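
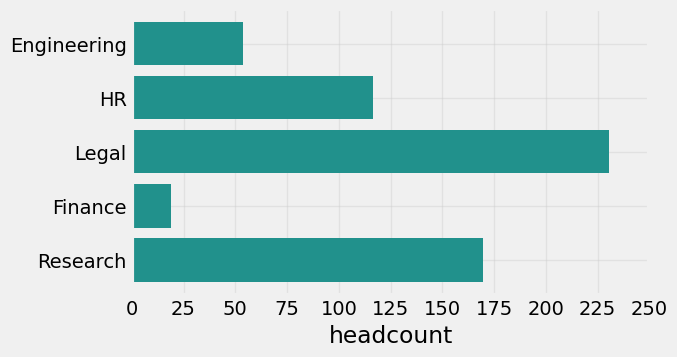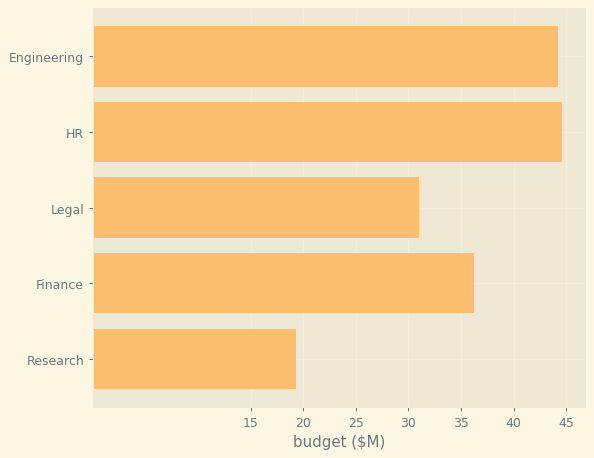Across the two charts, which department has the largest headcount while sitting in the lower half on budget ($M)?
Chart 2 median budget ($M) ≈ 35; below-median departments: Legal, Research. Among those, Legal has the highest headcount (≈ 225).

Legal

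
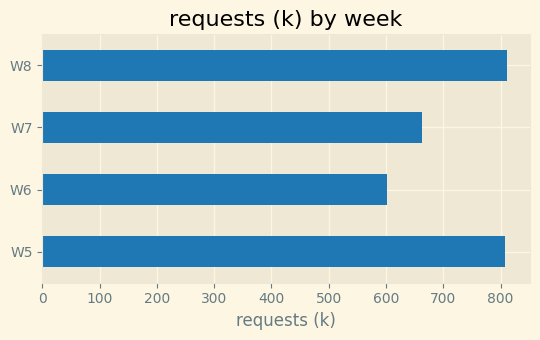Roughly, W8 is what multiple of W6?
≈ 1.33×

W8 ≈ 800, W6 ≈ 600; 800/600 ≈ 1.33.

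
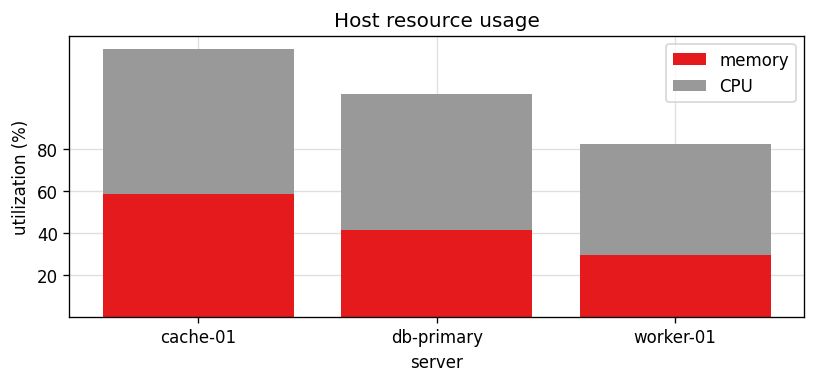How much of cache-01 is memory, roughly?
≈ 60

memory top ≈ 60, bottom ≈ 0; segment ≈ 60.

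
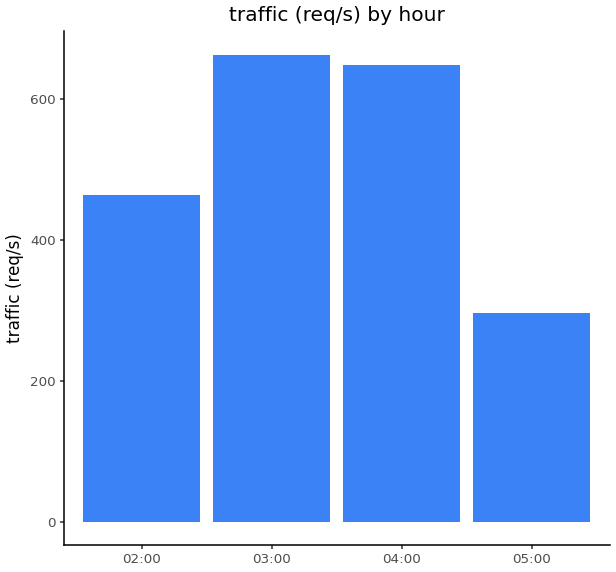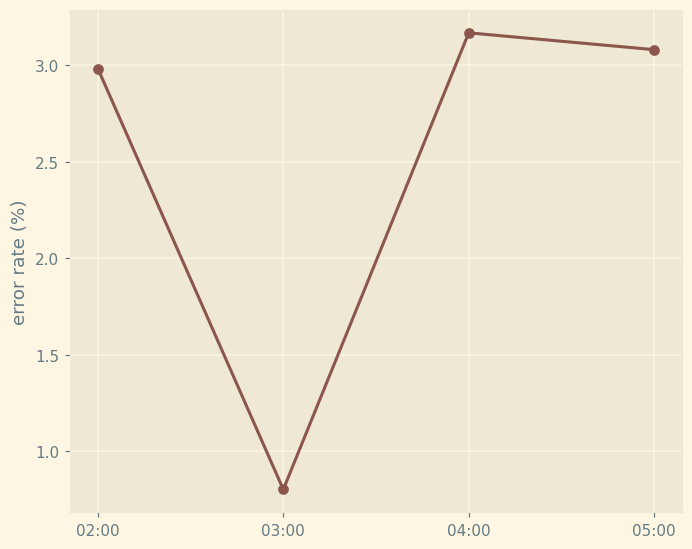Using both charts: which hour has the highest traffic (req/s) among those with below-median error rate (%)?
Chart 2 median error rate (%) ≈ 3; below-median hours: 02:00, 03:00. Among those, 03:00 has the highest traffic (req/s) (≈ 700).

03:00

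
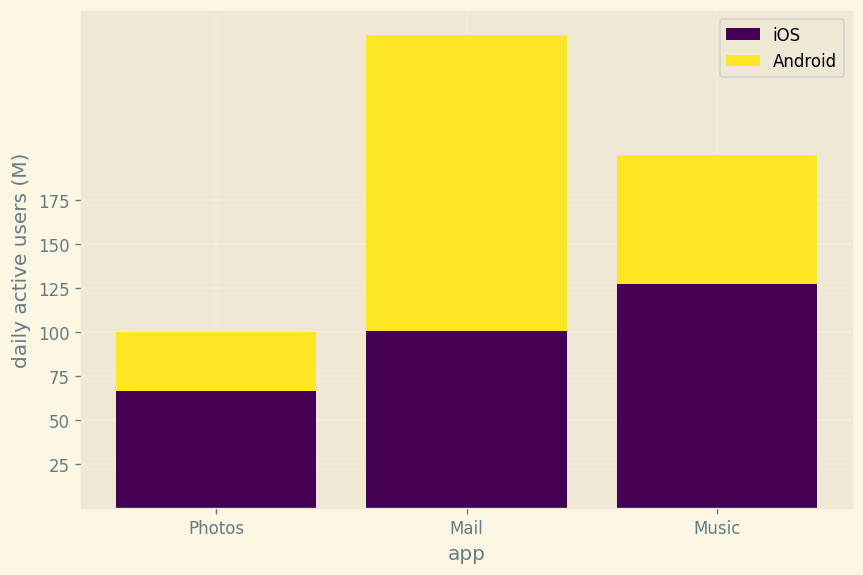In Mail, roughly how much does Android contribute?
≈ 175

Android top ≈ 275, bottom ≈ 100; segment ≈ 175.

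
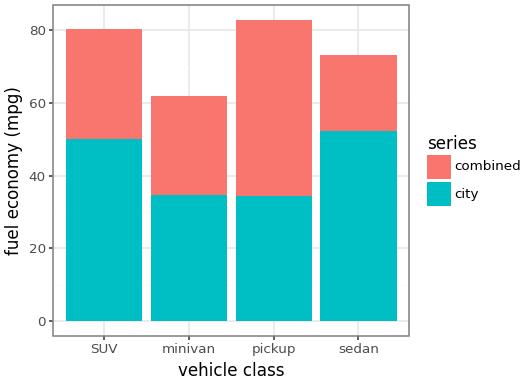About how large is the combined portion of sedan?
combined top ≈ 70, bottom ≈ 50; segment ≈ 20.

≈ 20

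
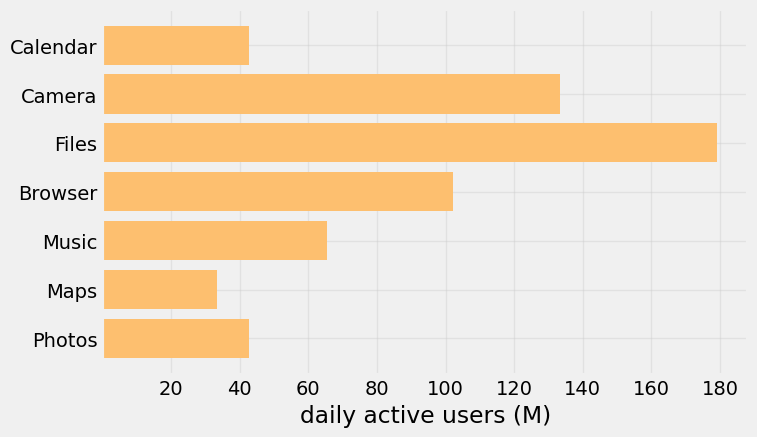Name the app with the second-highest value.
Top 3: Files ≈ 180, Camera ≈ 140, Browser ≈ 100.

Camera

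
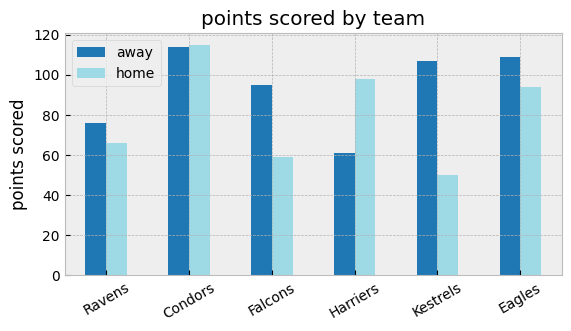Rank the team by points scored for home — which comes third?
Top 4 for home: Condors ≈ 120, Harriers ≈ 100, Eagles ≈ 90, Ravens ≈ 70.

Eagles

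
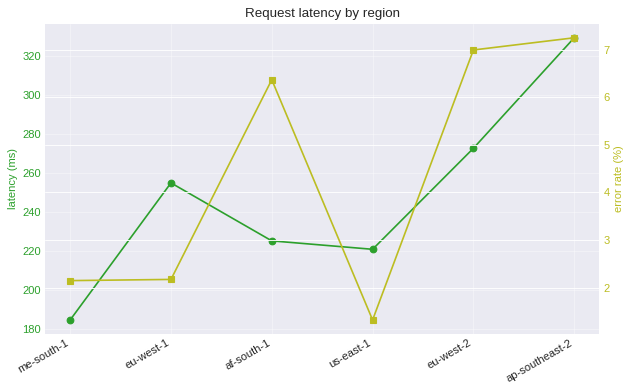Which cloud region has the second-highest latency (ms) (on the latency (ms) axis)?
eu-west-2

Top 3 (on the latency (ms) axis): ap-southeast-2 ≈ 320, eu-west-2 ≈ 280, eu-west-1 ≈ 260.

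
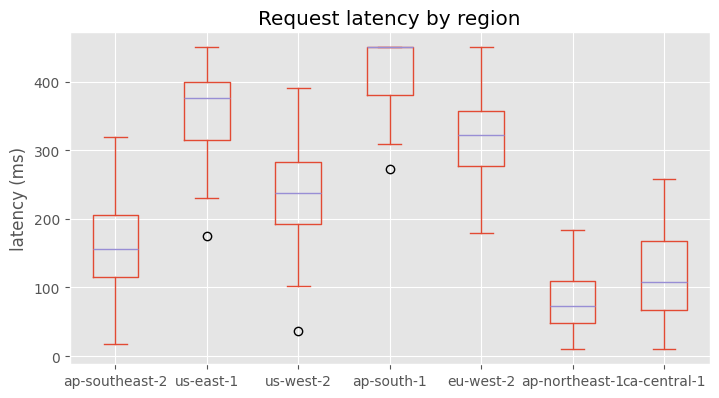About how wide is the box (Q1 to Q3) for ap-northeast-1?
Q3 ≈ 100, Q1 ≈ 50; IQR ≈ 50.

≈ 50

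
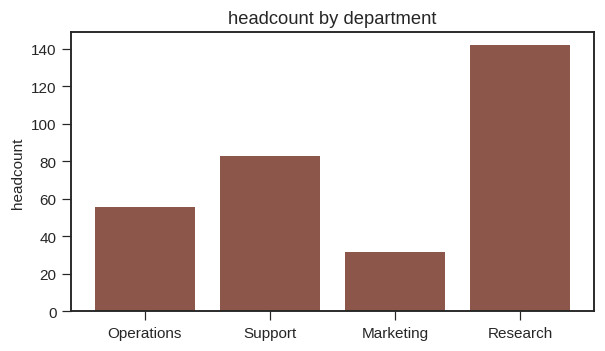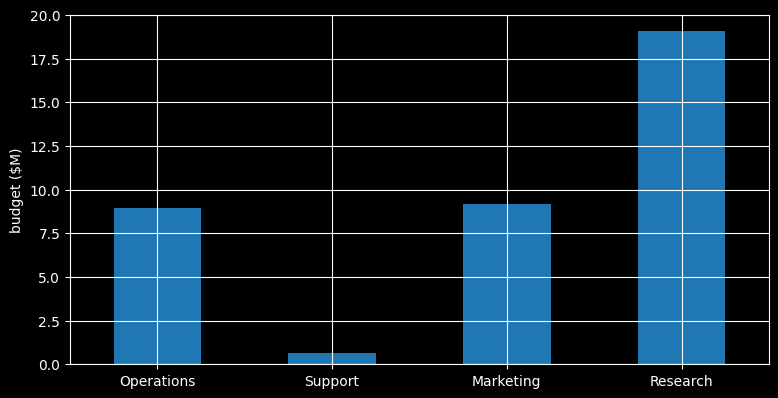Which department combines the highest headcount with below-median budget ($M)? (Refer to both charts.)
Chart 2 median budget ($M) ≈ 10; below-median departments: Operations, Support. Among those, Support has the highest headcount (≈ 80).

Support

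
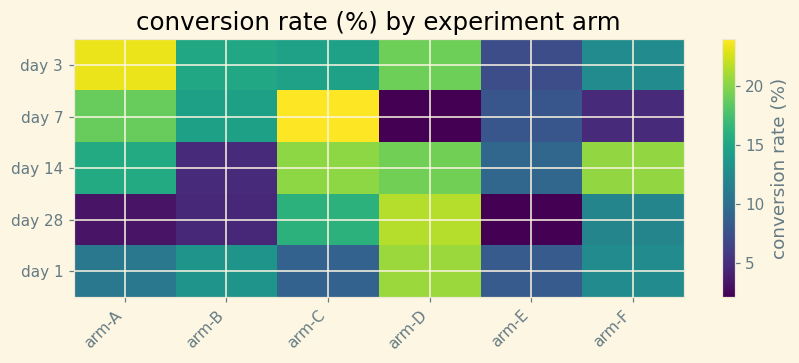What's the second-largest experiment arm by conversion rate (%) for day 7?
Top 3 for day 7: arm-C ≈ 24, arm-A ≈ 18, arm-B ≈ 14.

arm-A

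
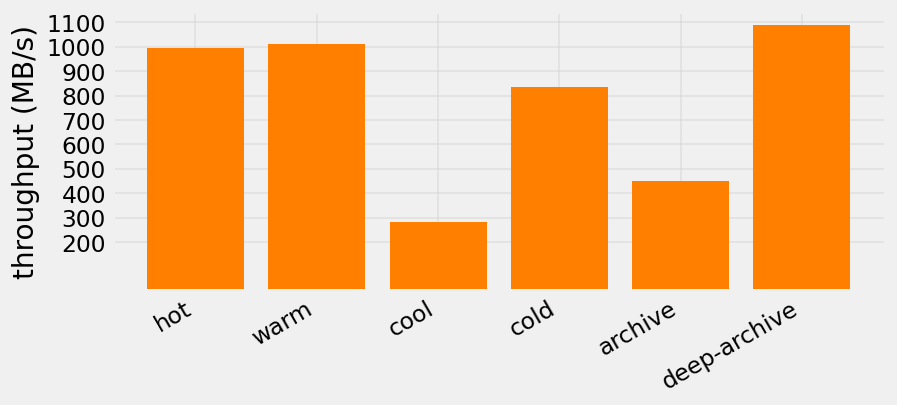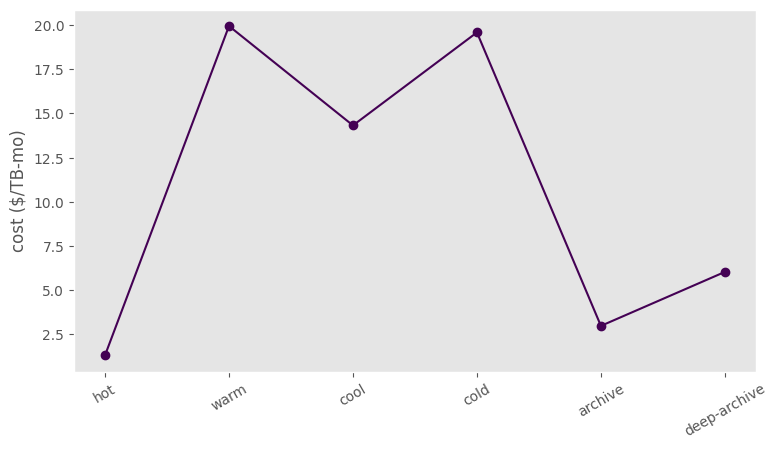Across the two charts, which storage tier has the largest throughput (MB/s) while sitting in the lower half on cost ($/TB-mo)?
Chart 2 median cost ($/TB-mo) ≈ 10; below-median storage tiers: hot, archive, deep-archive. Among those, deep-archive has the highest throughput (MB/s) (≈ 1100).

deep-archive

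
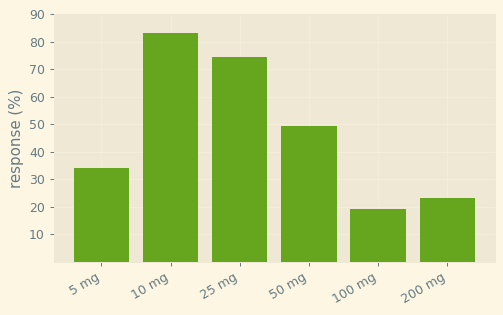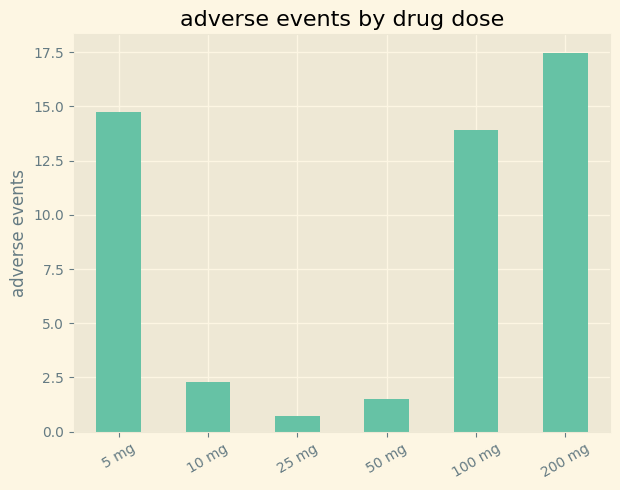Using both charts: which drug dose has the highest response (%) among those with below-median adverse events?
Chart 2 median adverse events ≈ 8; below-median drug doses: 10 mg, 25 mg, 50 mg. Among those, 10 mg has the highest response (%) (≈ 80).

10 mg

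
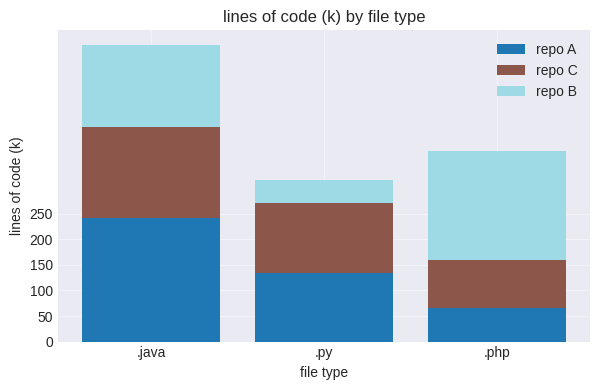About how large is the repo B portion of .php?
≈ 200

repo B top ≈ 350, bottom ≈ 150; segment ≈ 200.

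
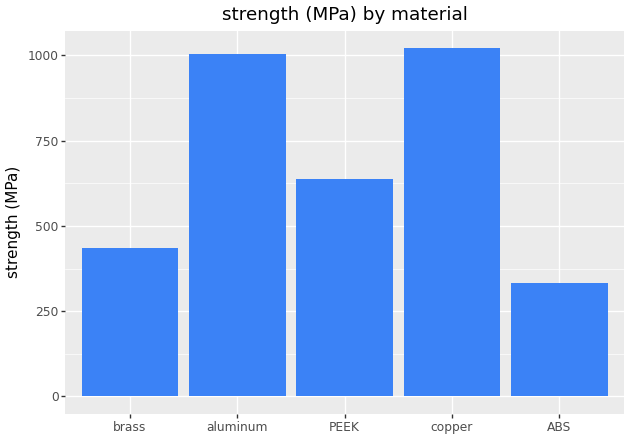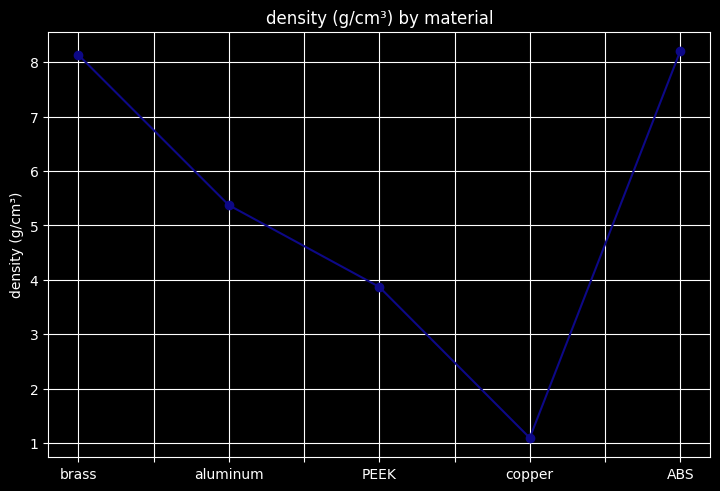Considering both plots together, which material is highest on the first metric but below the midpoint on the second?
copper

Chart 2 median density (g/cm³) ≈ 5; below-median materials: PEEK, copper. Among those, copper has the highest strength (MPa) (≈ 1000).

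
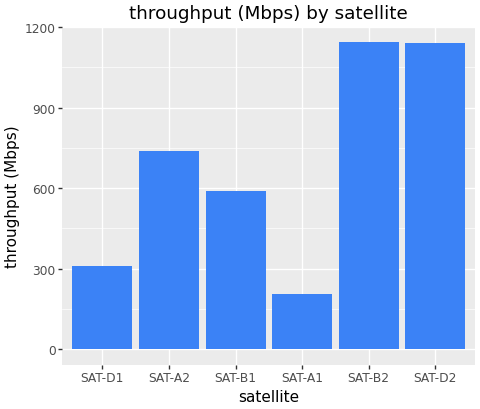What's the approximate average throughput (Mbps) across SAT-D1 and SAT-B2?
≈ 700

(300 + 1100) / 2 ≈ 700.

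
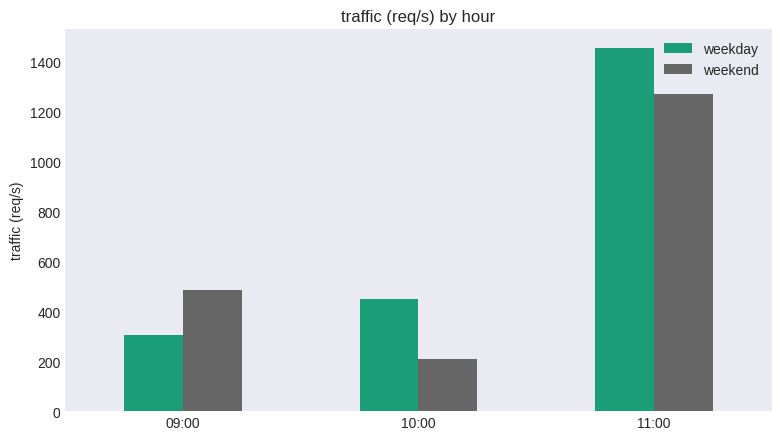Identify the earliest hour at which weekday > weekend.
09:00: weekday ≈ 400 vs weekend ≈ 400 (not yet); 10:00: weekday ≈ 400 vs weekend ≈ 200 (first crossover).

10:00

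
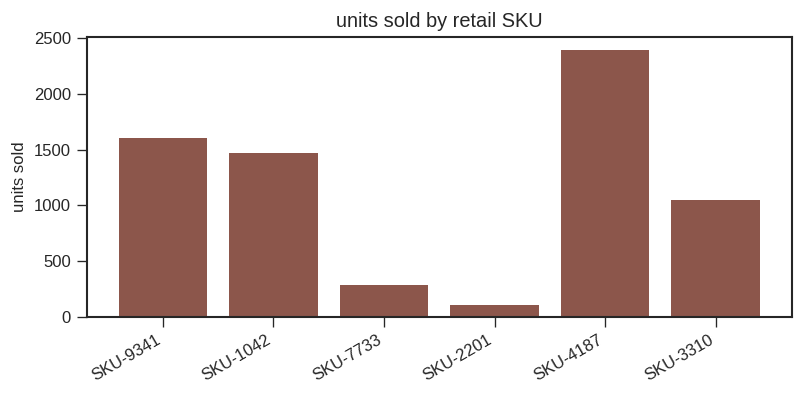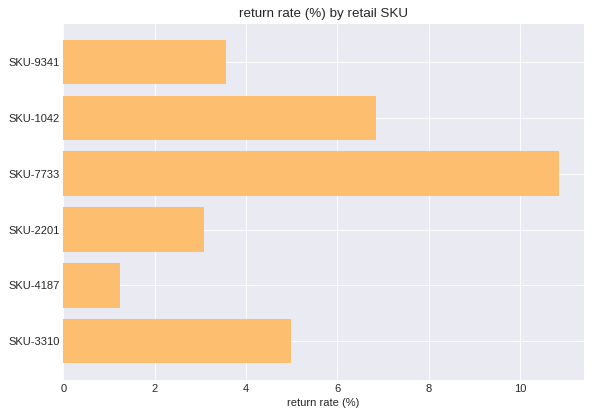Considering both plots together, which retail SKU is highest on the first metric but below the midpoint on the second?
SKU-4187

Chart 2 median return rate (%) ≈ 4; below-median retail SKUs: SKU-9341, SKU-2201, SKU-4187. Among those, SKU-4187 has the highest units sold (≈ 2500).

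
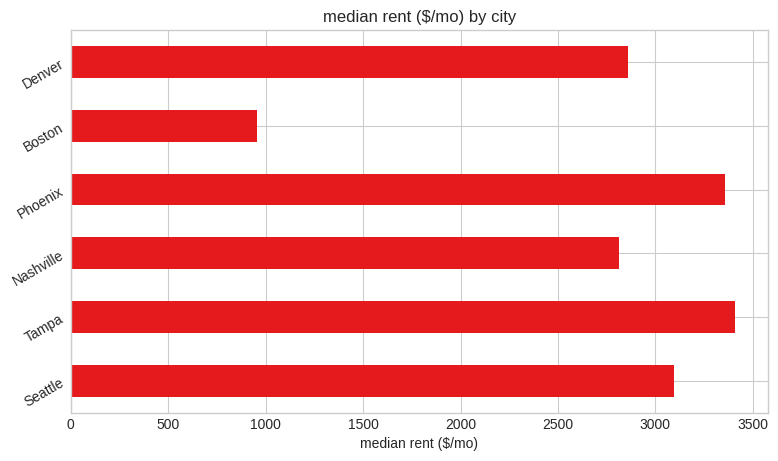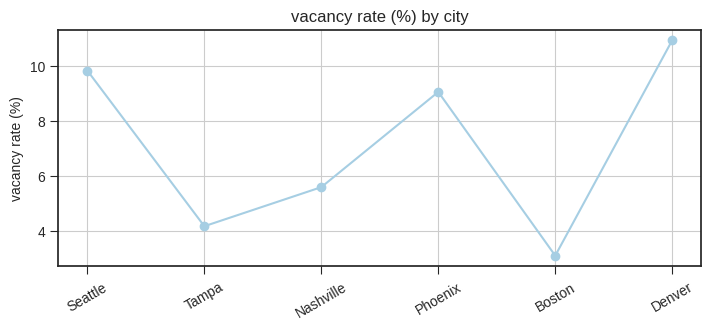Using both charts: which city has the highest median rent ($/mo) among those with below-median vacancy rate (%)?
Chart 2 median vacancy rate (%) ≈ 8; below-median cities: Tampa, Nashville, Boston. Among those, Tampa has the highest median rent ($/mo) (≈ 3500).

Tampa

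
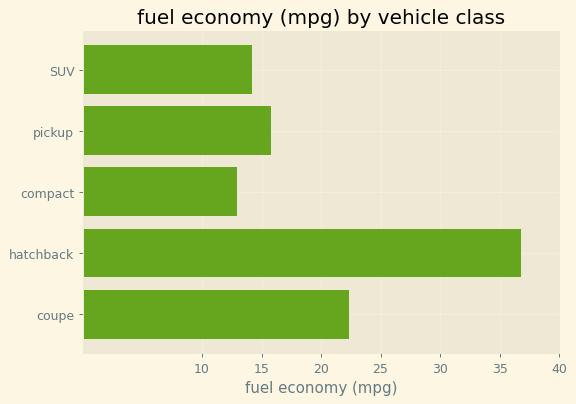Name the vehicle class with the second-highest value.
Top 3: hatchback ≈ 35, coupe ≈ 20, pickup ≈ 15.

coupe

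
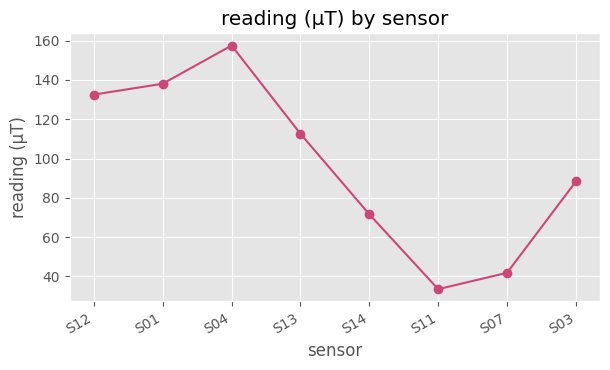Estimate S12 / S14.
≈ 1.75×

S12 ≈ 140, S14 ≈ 80; 140/80 ≈ 1.75.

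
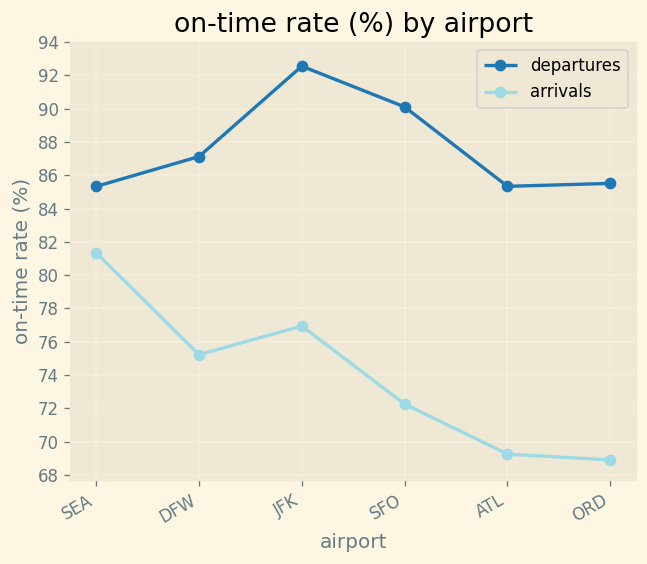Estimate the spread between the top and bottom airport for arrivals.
Max SEA ≈ 82, min ORD ≈ 68; range ≈ 14.

≈ 14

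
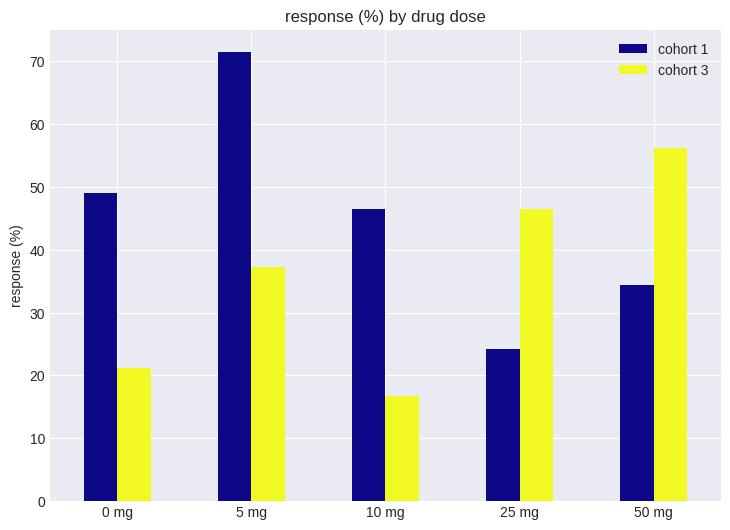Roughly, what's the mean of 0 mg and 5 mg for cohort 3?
≈ 30

(20 + 40) / 2 ≈ 30.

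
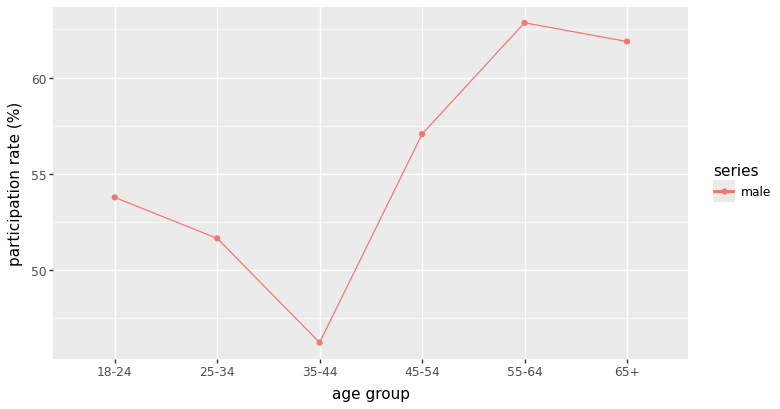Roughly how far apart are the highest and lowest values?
≈ 16

Max 55-64 ≈ 62, min 35-44 ≈ 46; range ≈ 16.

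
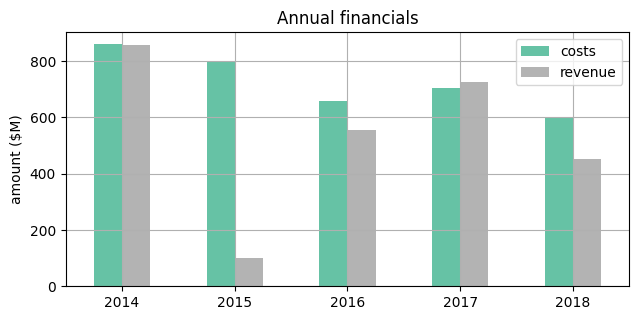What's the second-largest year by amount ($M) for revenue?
Top 3 for revenue: 2014 ≈ 900, 2017 ≈ 700, 2016 ≈ 600.

2017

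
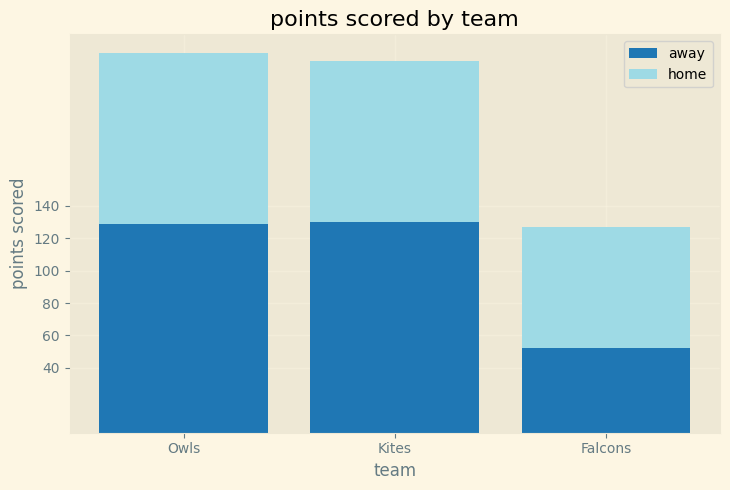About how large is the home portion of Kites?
≈ 100

home top ≈ 220, bottom ≈ 120; segment ≈ 100.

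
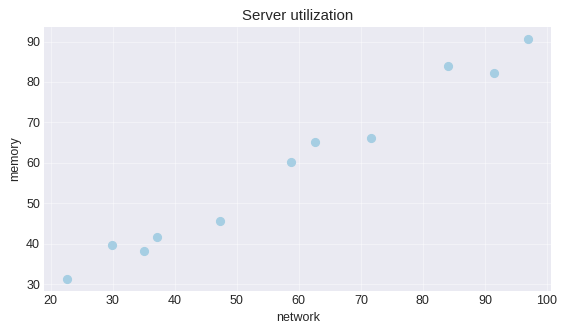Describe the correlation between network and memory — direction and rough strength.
positive, strong

Points are positively correlated; strong (|r| ≈ 1.0).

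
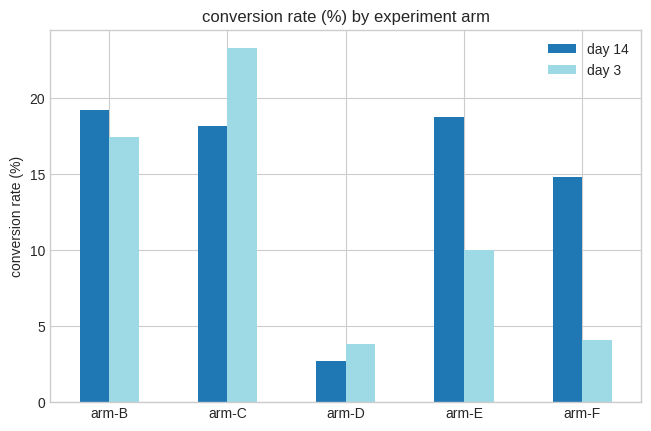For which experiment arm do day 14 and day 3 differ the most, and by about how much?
arm-F: day 14 ≈ 14, day 3 ≈ 4 → gap ≈ 10. Next-largest (arm-E) is only ≈ 8.

arm-F, ≈ 10 %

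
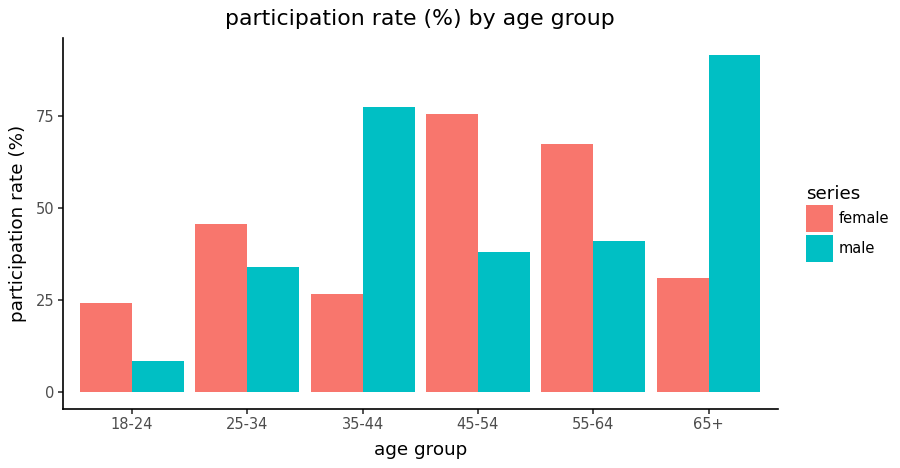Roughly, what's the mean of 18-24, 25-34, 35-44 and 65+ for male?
≈ 52

(10 + 30 + 80 + 90) / 4 ≈ 52.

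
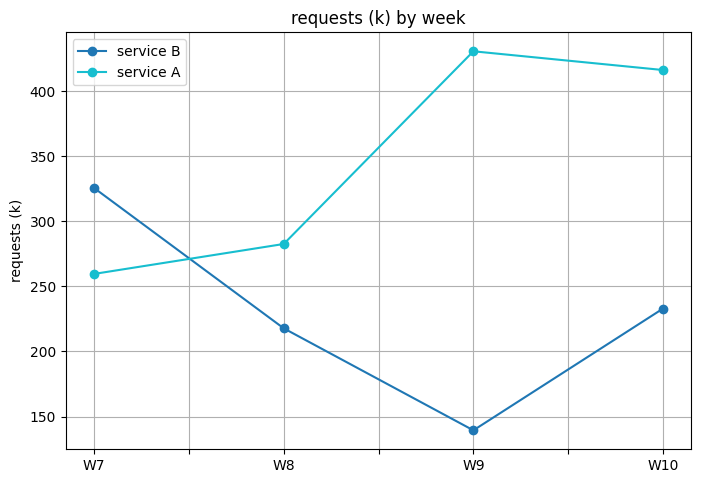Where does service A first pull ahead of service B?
W7: service A ≈ 250 vs service B ≈ 325 (not yet); W8: service A ≈ 275 vs service B ≈ 225 (first crossover).

W8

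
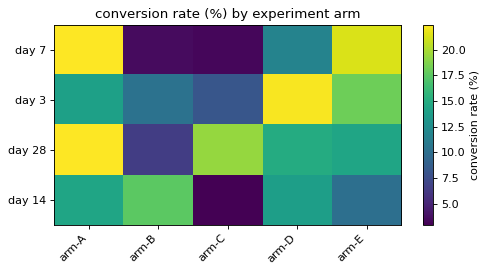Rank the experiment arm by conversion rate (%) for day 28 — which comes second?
Top 3 for day 28: arm-A ≈ 22, arm-C ≈ 20, arm-D ≈ 14.

arm-C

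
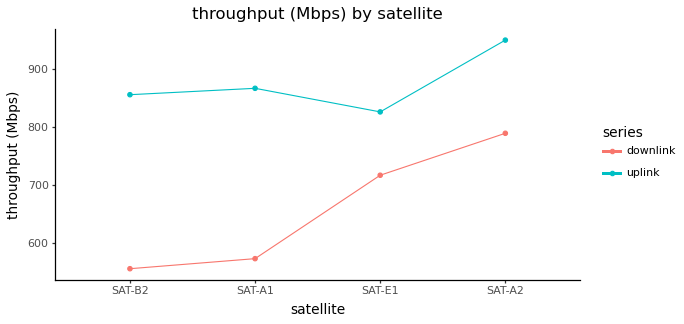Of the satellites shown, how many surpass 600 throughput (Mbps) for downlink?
Above 600: SAT-E1, SAT-A2.

2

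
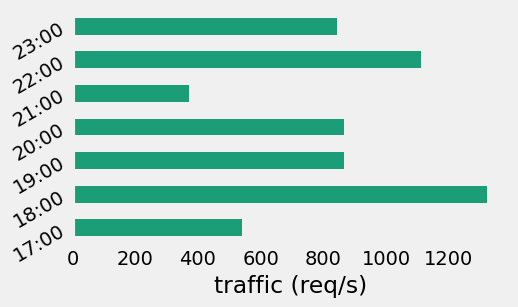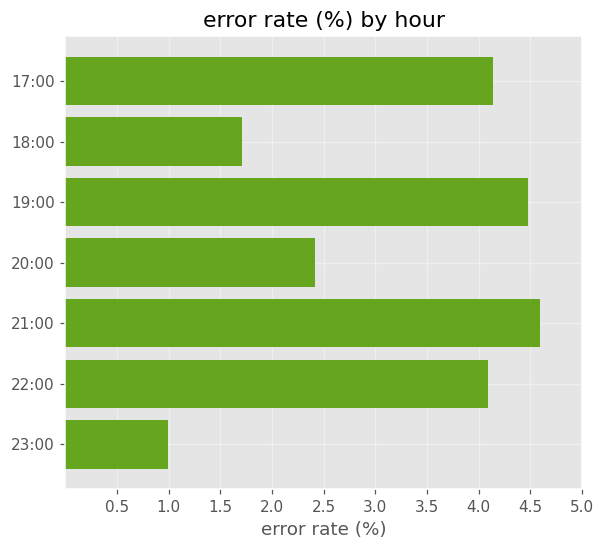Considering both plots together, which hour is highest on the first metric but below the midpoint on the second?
Chart 2 median error rate (%) ≈ 4; below-median hours: 18:00, 20:00, 23:00. Among those, 18:00 has the highest traffic (req/s) (≈ 1400).

18:00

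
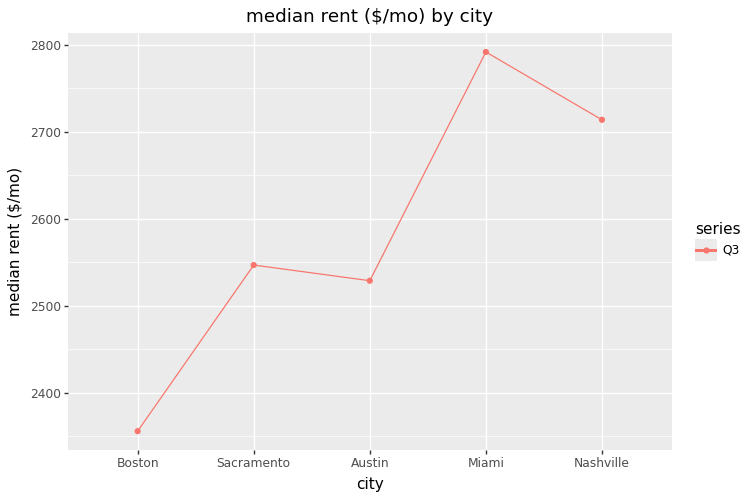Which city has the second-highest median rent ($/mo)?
Nashville

Top 3: Miami ≈ 2800, Nashville ≈ 2700, Sacramento ≈ 2550.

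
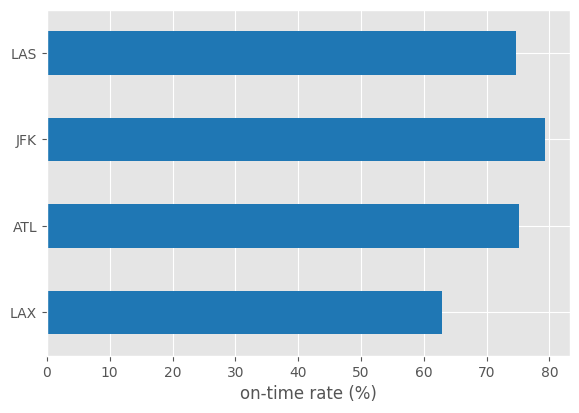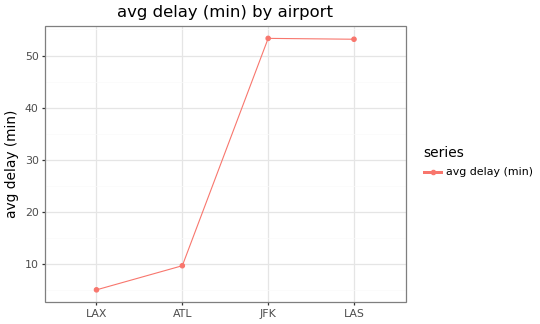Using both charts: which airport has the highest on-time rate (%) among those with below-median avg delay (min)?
ATL

Chart 2 median avg delay (min) ≈ 30; below-median airports: LAX, ATL. Among those, ATL has the highest on-time rate (%) (≈ 80).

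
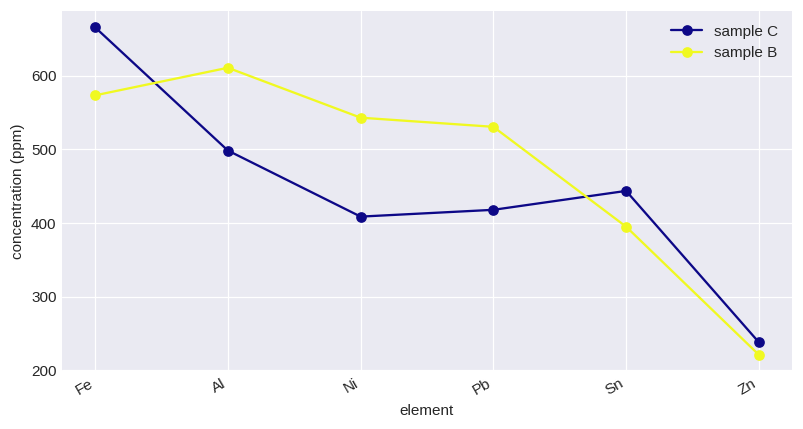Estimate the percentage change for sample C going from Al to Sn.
≈ -10%

Al ≈ 500, Sn ≈ 450; (450 − 500) / 500 ≈ -10%.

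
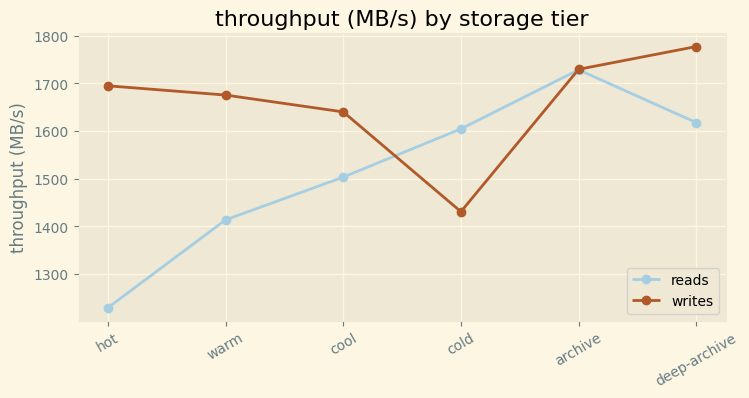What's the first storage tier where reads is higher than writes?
cold

cool: reads ≈ 1500 vs writes ≈ 1650 (not yet); cold: reads ≈ 1600 vs writes ≈ 1450 (first crossover).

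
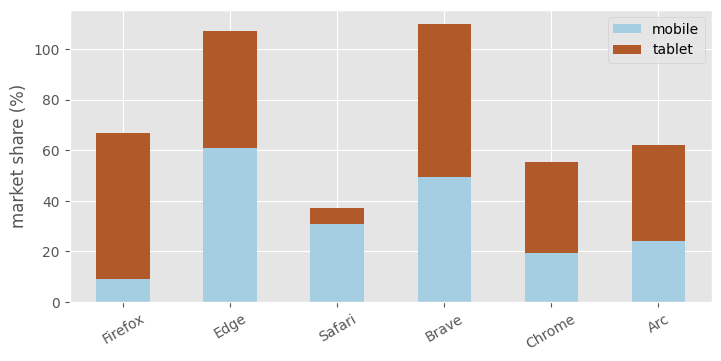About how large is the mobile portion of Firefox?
mobile top ≈ 10, bottom ≈ 0; segment ≈ 10.

≈ 10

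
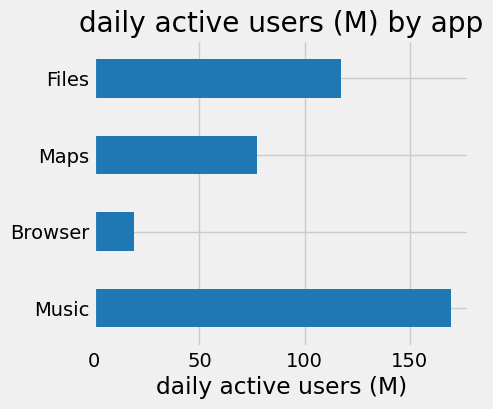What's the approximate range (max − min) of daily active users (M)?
≈ 140

Max Music ≈ 160, min Browser ≈ 20; range ≈ 140.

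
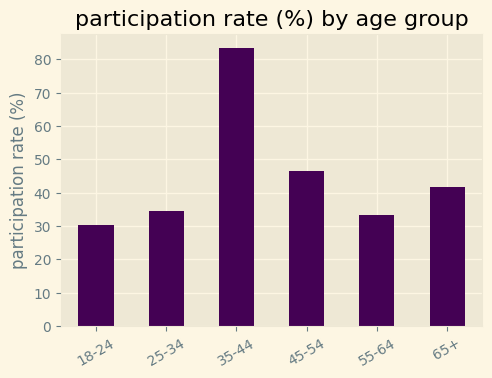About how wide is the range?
Max 35-44 ≈ 80, min 18-24 ≈ 30; range ≈ 50.

≈ 50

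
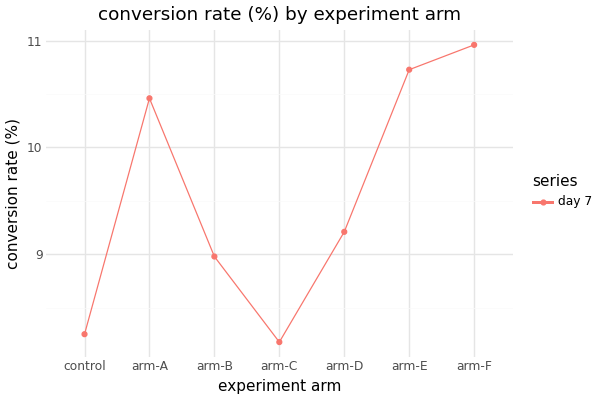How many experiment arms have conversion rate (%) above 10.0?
3

Above 10.0: arm-A, arm-E, arm-F.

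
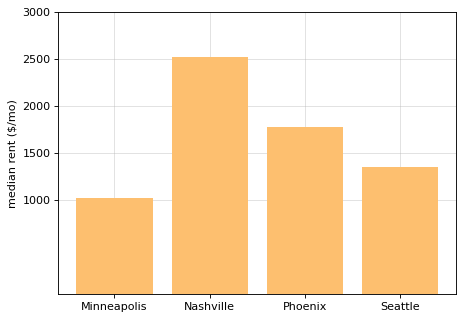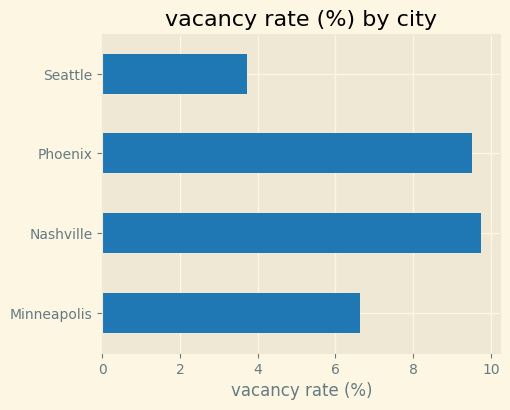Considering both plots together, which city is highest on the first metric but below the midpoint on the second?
Seattle

Chart 2 median vacancy rate (%) ≈ 8; below-median cities: Minneapolis, Seattle. Among those, Seattle has the highest median rent ($/mo) (≈ 1500).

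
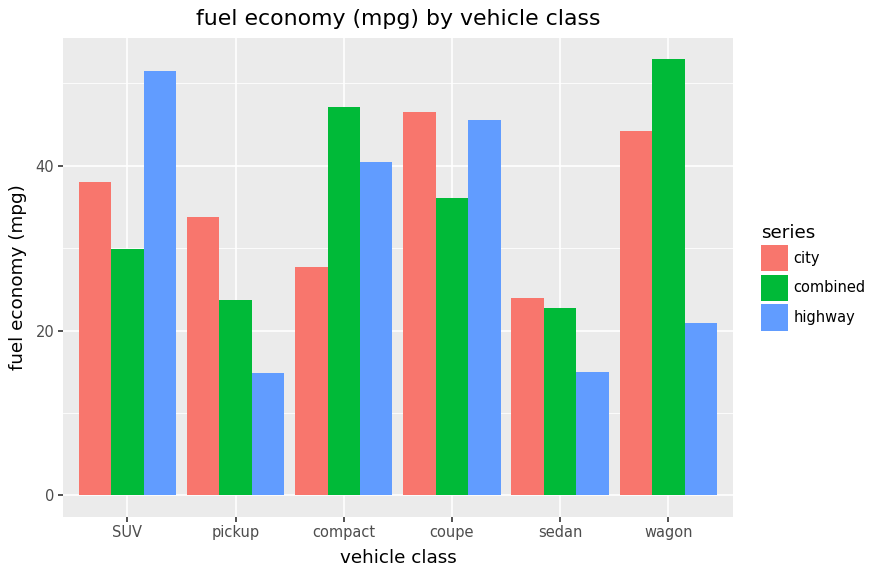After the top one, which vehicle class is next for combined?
Top 3 for combined: wagon ≈ 55, compact ≈ 45, coupe ≈ 35.

compact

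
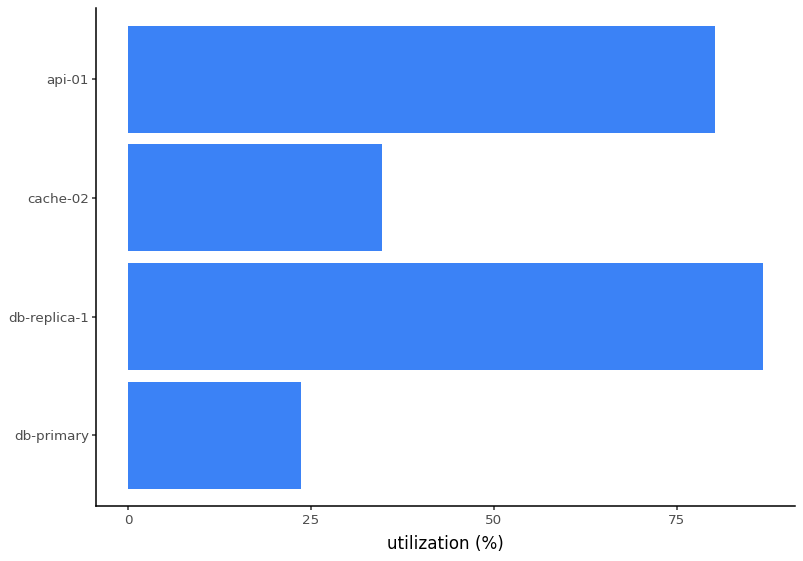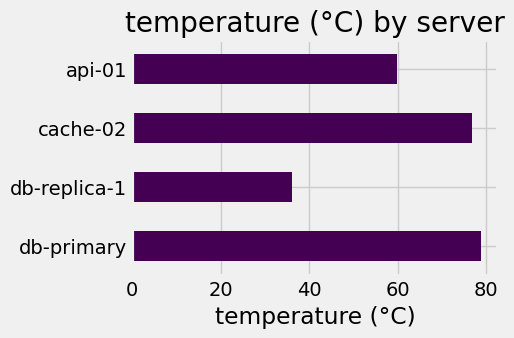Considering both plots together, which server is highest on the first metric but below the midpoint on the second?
db-replica-1

Chart 2 median temperature (°C) ≈ 70; below-median servers: db-replica-1, api-01. Among those, db-replica-1 has the highest utilization (%) (≈ 90).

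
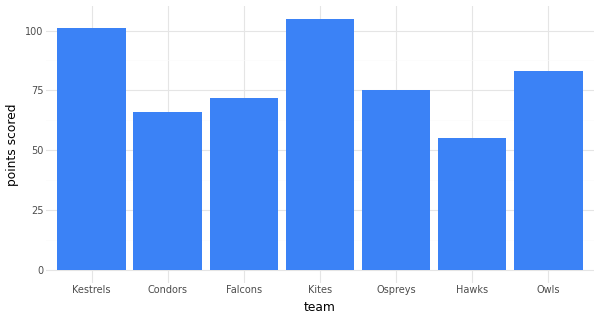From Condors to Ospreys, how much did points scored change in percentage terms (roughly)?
≈ +14.3%

Condors ≈ 70, Ospreys ≈ 80; (80 − 70) / 70 ≈ +14.3%.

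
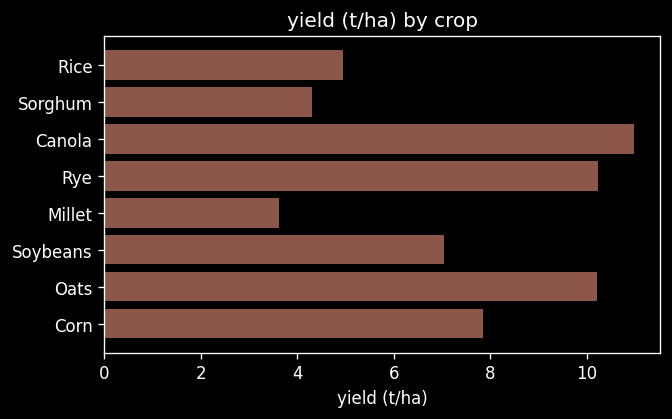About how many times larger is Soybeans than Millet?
Soybeans ≈ 7, Millet ≈ 4; 7/4 ≈ 1.75.

≈ 1.75×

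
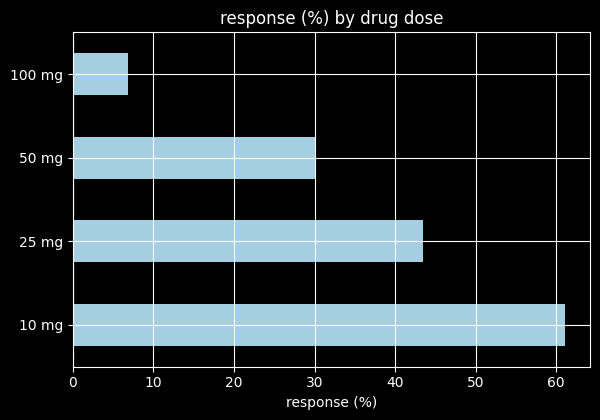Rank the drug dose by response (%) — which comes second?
25 mg

Top 3: 10 mg ≈ 60, 25 mg ≈ 40, 50 mg ≈ 30.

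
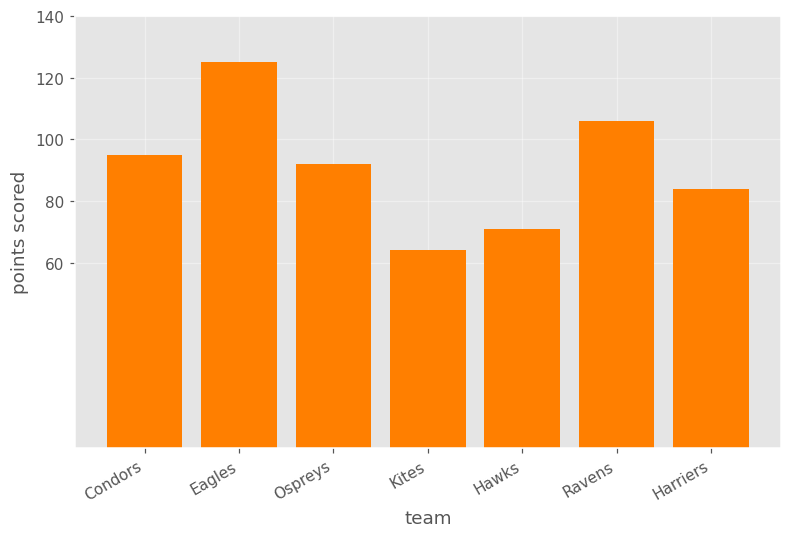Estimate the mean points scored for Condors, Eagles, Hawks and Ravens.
≈ 100

(100 + 120 + 80 + 100) / 4 ≈ 100.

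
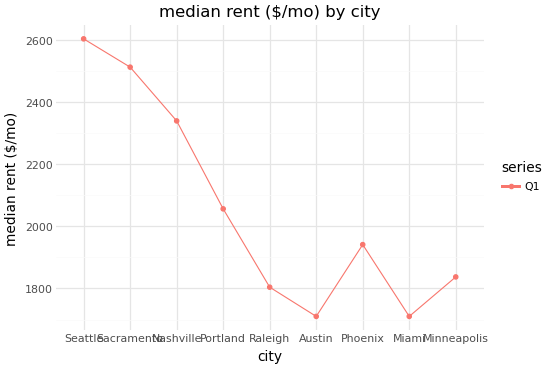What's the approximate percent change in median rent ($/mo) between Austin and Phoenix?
≈ +11.8%

Austin ≈ 1700, Phoenix ≈ 1900; (1900 − 1700) / 1700 ≈ +11.8%.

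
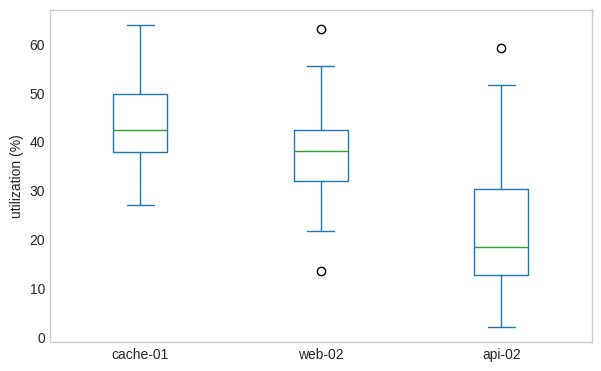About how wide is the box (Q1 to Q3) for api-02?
Q3 ≈ 30, Q1 ≈ 12; IQR ≈ 18.

≈ 18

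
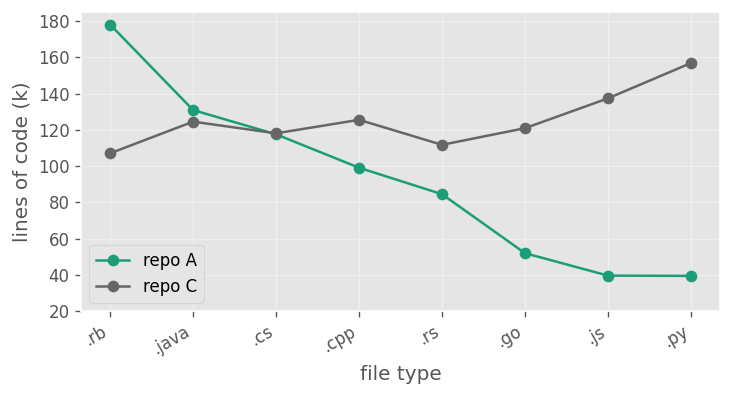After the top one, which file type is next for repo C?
Top 3 for repo C: .py ≈ 160, .js ≈ 140, .cpp ≈ 120.

.js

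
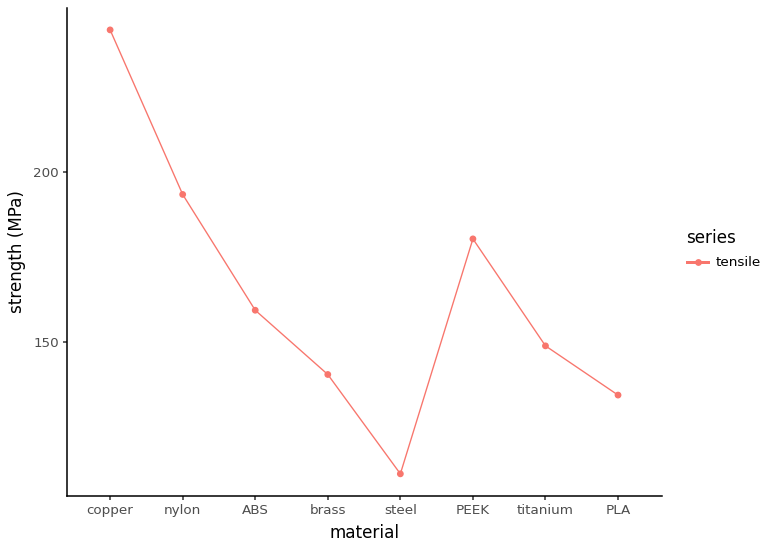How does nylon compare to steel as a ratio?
≈ 1.67×

nylon ≈ 200, steel ≈ 120; 200/120 ≈ 1.67.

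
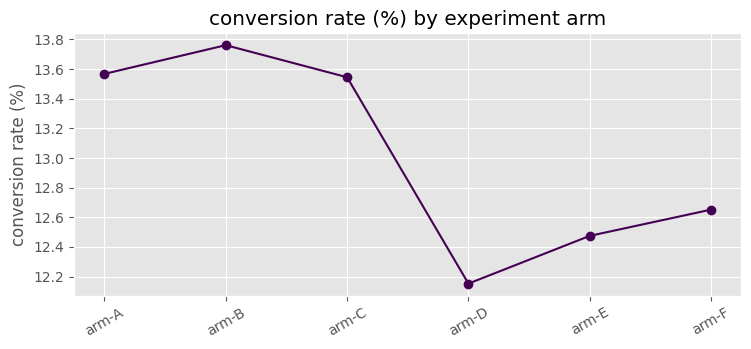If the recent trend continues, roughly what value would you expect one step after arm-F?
≈ 12.8

Last three: 12.2, 12.4, 12.6 → slope ≈ 0.2/step → next ≈ 12.8.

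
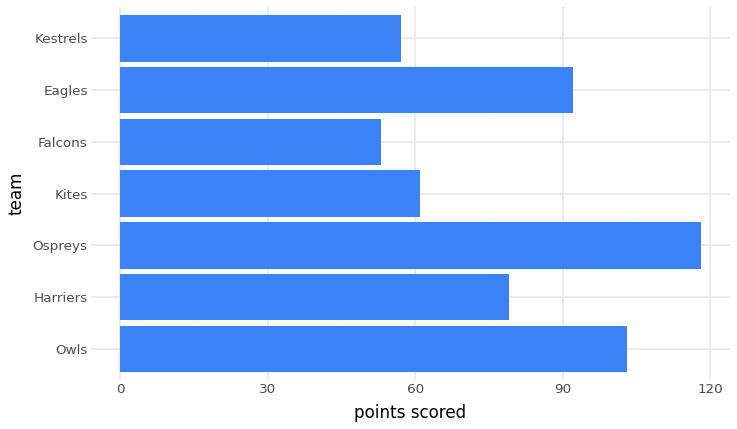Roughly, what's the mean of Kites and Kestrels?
(60 + 60) / 2 ≈ 60.

≈ 60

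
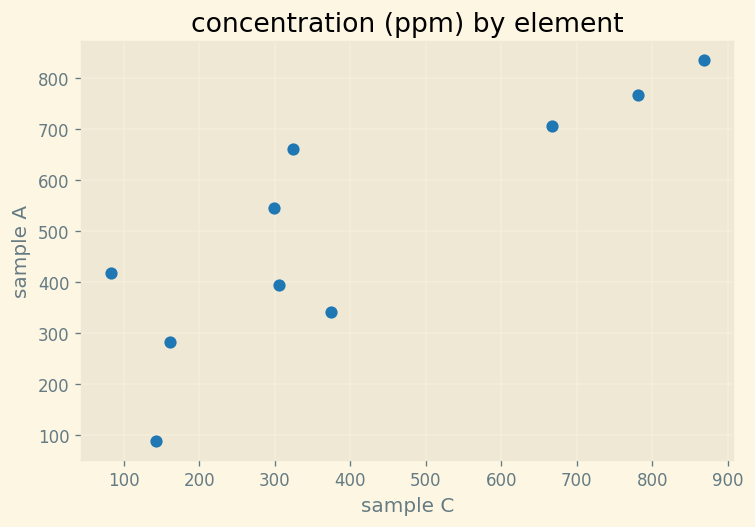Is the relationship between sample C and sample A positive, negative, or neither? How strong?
positive, strong

Points are positively correlated; strong (|r| ≈ 0.8).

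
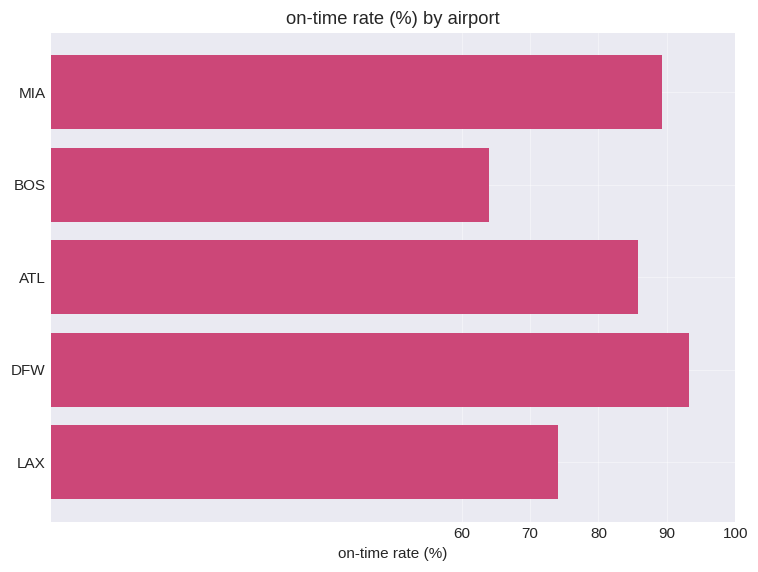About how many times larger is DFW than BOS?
DFW ≈ 90, BOS ≈ 60; 90/60 ≈ 1.5.

≈ 1.5×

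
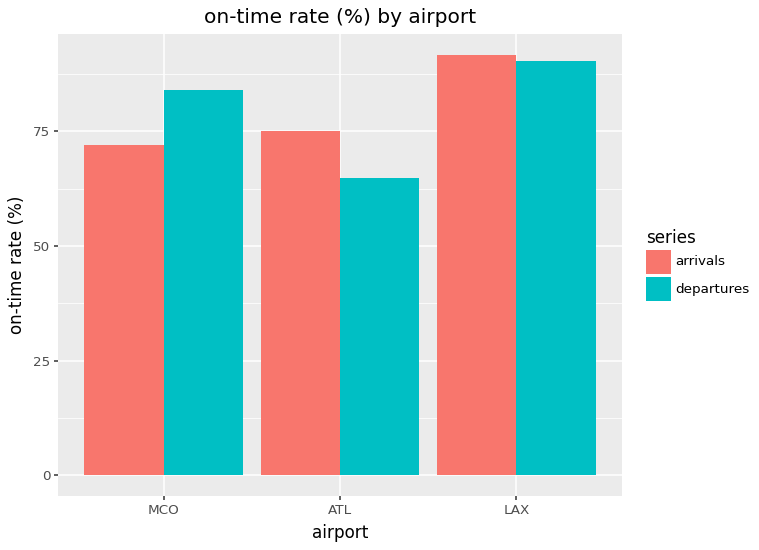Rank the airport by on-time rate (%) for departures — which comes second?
Top 3 for departures: LAX ≈ 90, MCO ≈ 80, ATL ≈ 60.

MCO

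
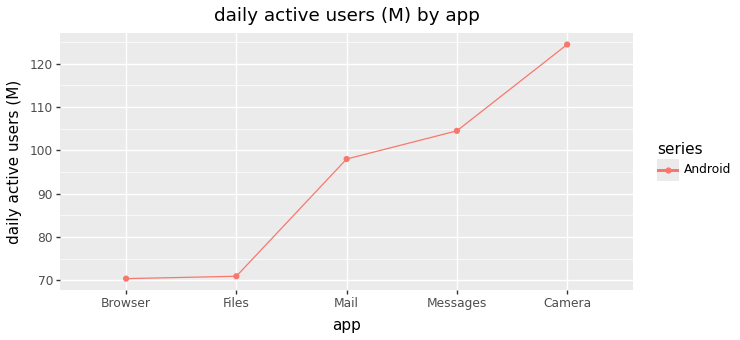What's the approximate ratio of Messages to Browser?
≈ 1.5×

Messages ≈ 105, Browser ≈ 70; 105/70 ≈ 1.5.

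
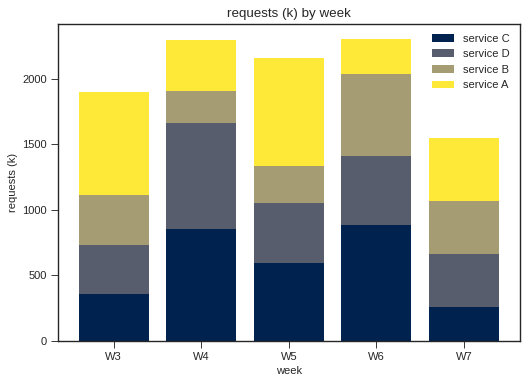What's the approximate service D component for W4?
≈ 800

service D top ≈ 1600, bottom ≈ 800; segment ≈ 800.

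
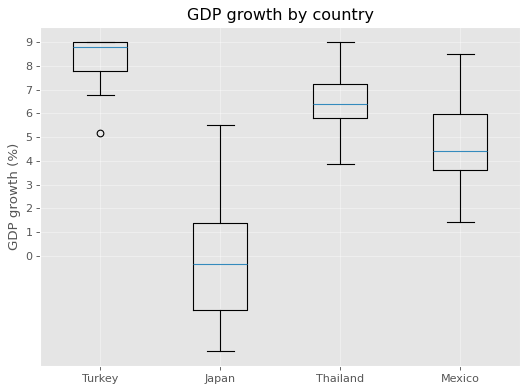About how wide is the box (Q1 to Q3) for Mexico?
≈ 2

Q3 ≈ 6, Q1 ≈ 4; IQR ≈ 2.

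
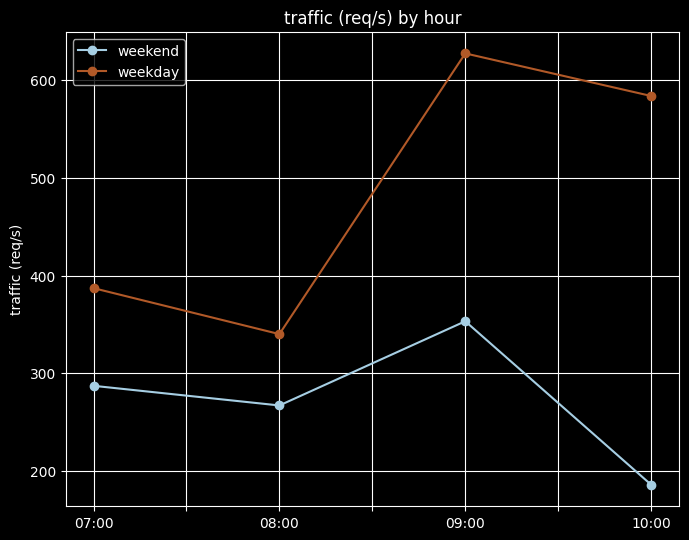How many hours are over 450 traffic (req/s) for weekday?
2

Above 450: 09:00, 10:00.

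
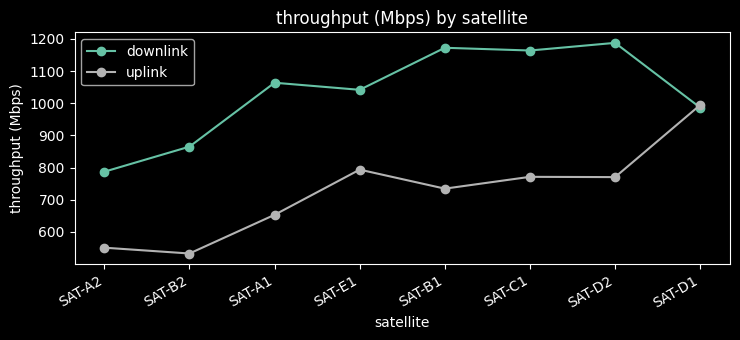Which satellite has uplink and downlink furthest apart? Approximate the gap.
SAT-B1, ≈ 500 Mbps

SAT-B1: uplink ≈ 700, downlink ≈ 1200 → gap ≈ 500. Next-largest (SAT-D2) is only ≈ 400.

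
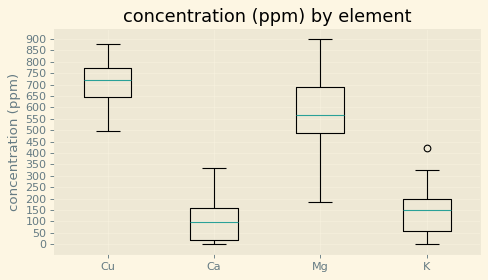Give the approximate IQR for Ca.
≈ 150

Q3 ≈ 150, Q1 ≈ 0; IQR ≈ 150.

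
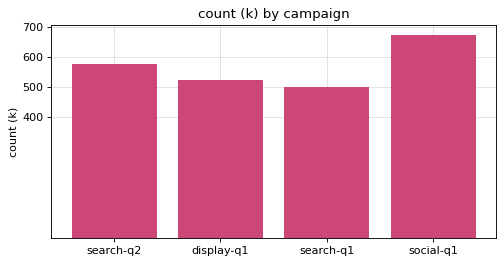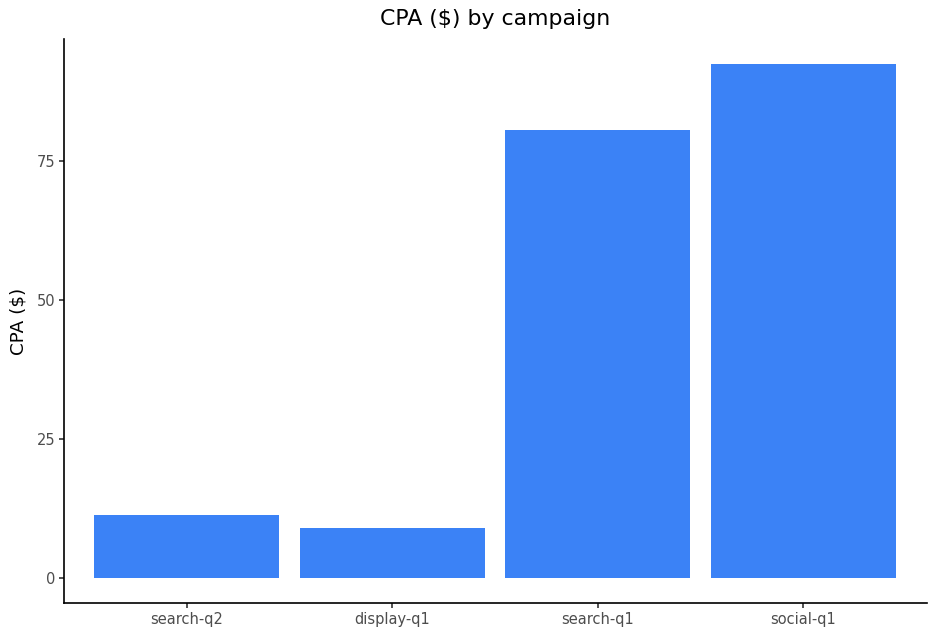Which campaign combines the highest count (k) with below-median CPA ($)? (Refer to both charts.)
search-q2

Chart 2 median CPA ($) ≈ 50; below-median campaigns: search-q2, display-q1. Among those, search-q2 has the highest count (k) (≈ 600).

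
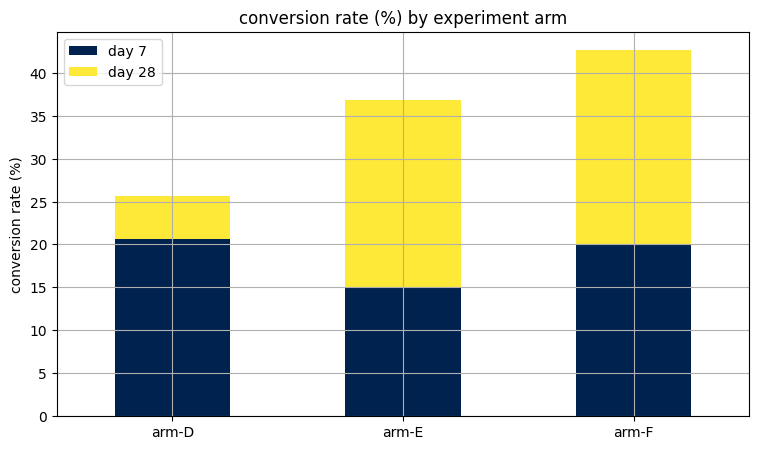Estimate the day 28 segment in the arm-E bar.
≈ 20

day 28 top ≈ 35, bottom ≈ 15; segment ≈ 20.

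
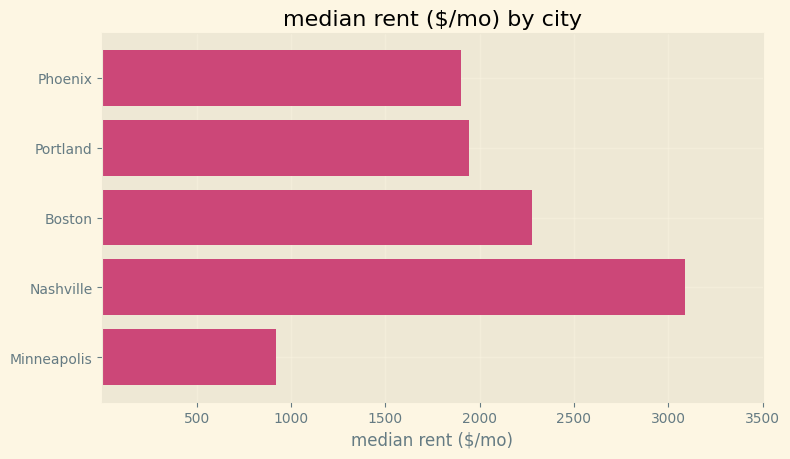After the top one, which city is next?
Boston

Top 3: Nashville ≈ 3000, Boston ≈ 2500, Portland ≈ 2000.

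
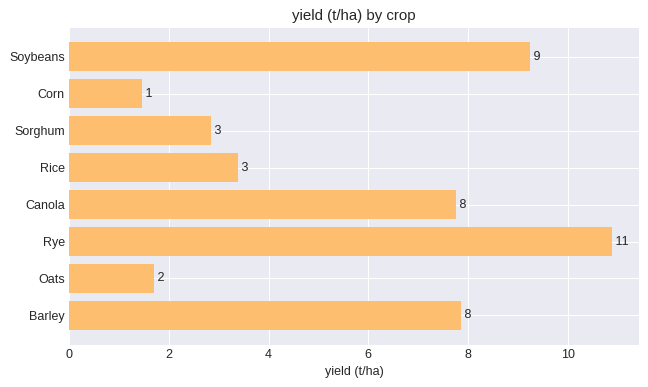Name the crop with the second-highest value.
Top 3: Rye ≈ 11, Soybeans ≈ 9, Barley ≈ 8.

Soybeans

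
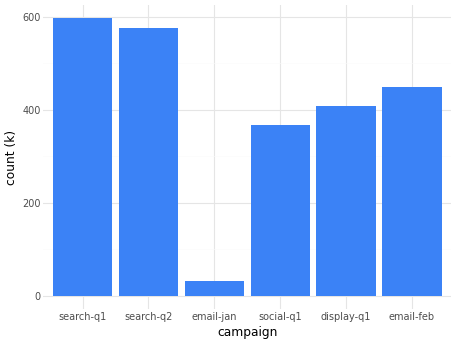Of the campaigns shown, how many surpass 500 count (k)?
2

Above 500: search-q1, search-q2.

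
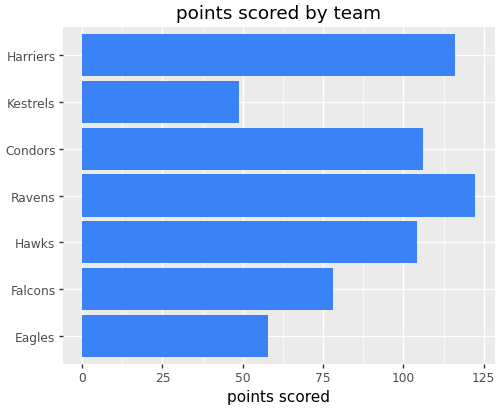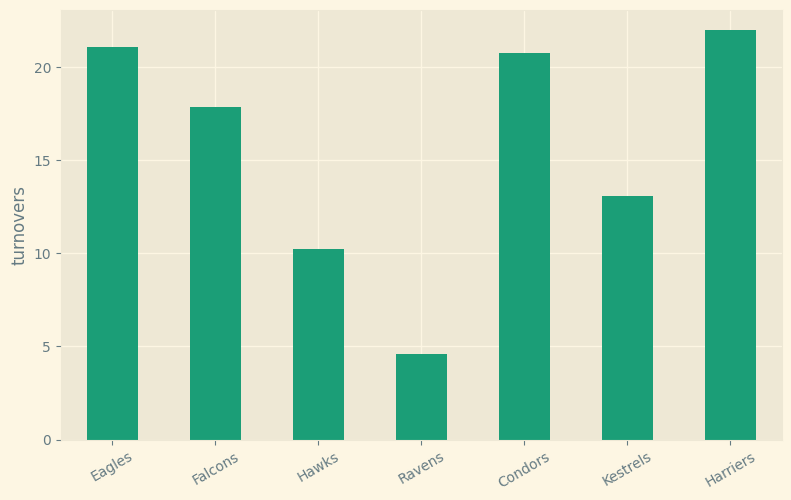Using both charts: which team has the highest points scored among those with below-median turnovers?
Ravens

Chart 2 median turnovers ≈ 20; below-median teams: Hawks, Ravens, Kestrels. Among those, Ravens has the highest points scored (≈ 120).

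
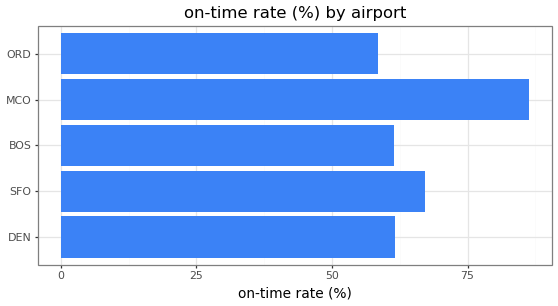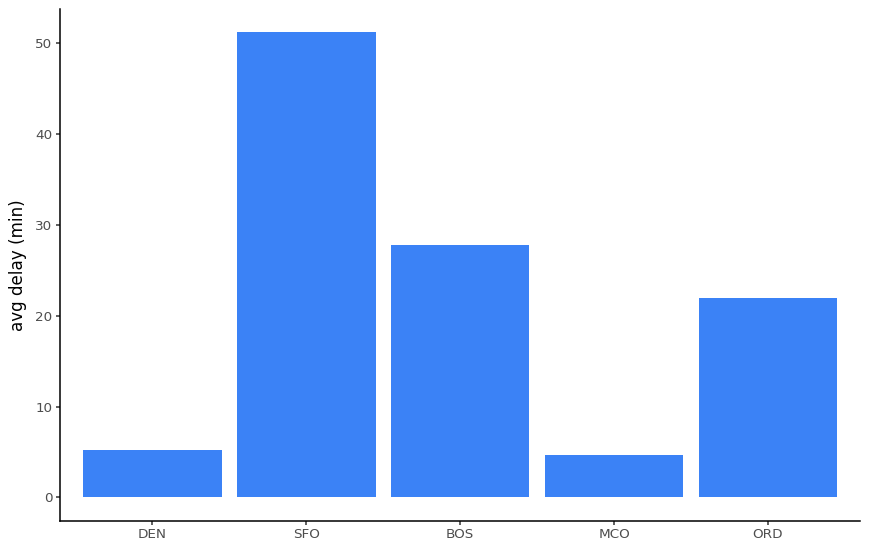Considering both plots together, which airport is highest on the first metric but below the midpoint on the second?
MCO

Chart 2 median avg delay (min) ≈ 20; below-median airports: DEN, MCO. Among those, MCO has the highest on-time rate (%) (≈ 90).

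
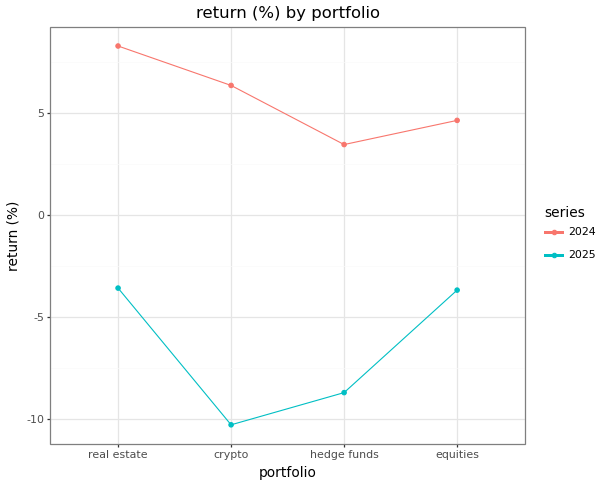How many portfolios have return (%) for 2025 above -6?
2

Above -6: real estate, equities.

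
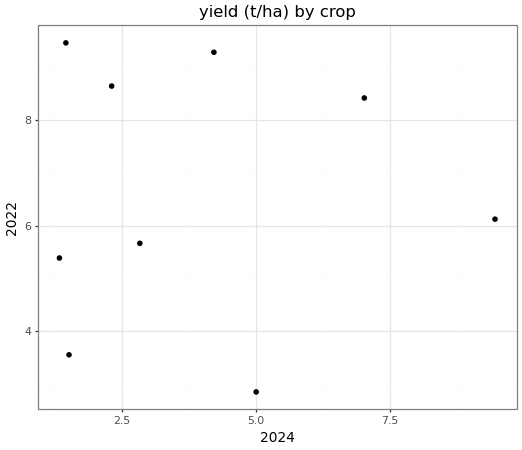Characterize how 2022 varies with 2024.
no clear correlation

Points are roughly uncorrelated; weak (|r| ≈ 0.0).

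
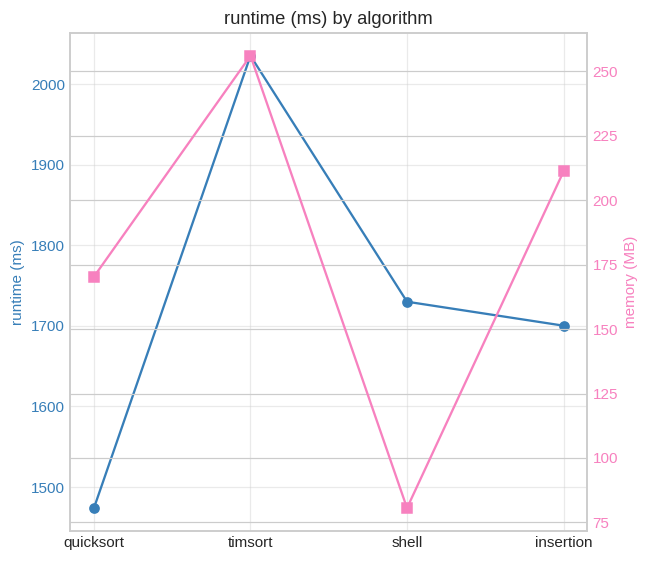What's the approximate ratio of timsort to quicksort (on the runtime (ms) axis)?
timsort ≈ 2050, quicksort ≈ 1450; 2050/1450 ≈ 1.41.

≈ 1.41×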